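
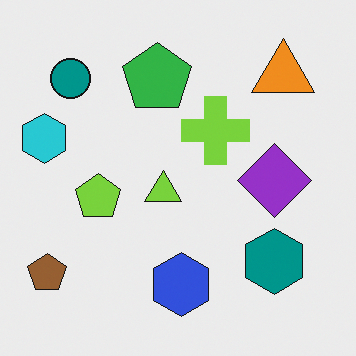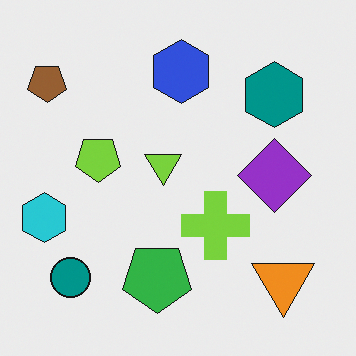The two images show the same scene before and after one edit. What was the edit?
Flipped vertically (top ↔ bottom).

The blue hexagon is in the bottom of the first image and the top of the second — shapes on opposite sides of the horizontal midline have swapped in a mirror flip.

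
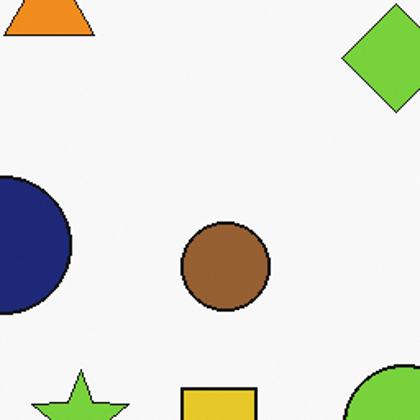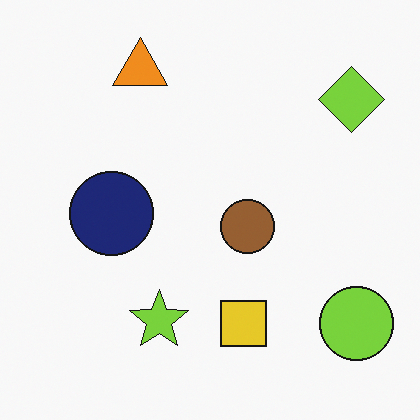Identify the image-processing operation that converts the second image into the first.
The transformation is: cropped to a noticeably smaller region and rescaled.

The visible shapes are larger and the field of view is narrower; shapes near the original edges may be partly or wholly outside the frame — a crop-and-rescale.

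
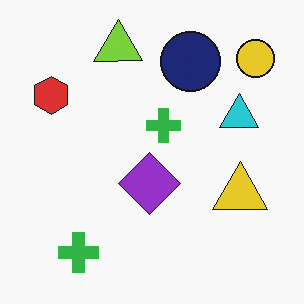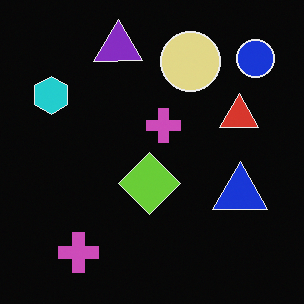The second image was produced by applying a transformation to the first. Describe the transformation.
The second image is the first color-inverted (negative).

The light background has become dark and every shape's color is its complement — a photographic negative.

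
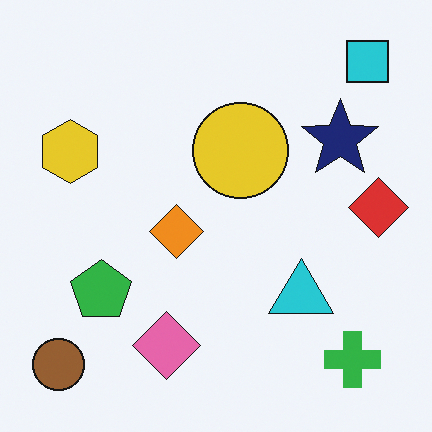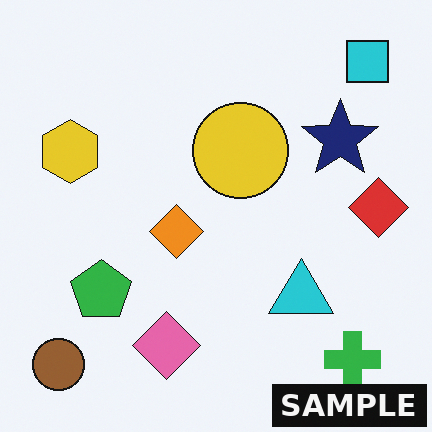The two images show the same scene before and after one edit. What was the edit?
The transformation is: watermarked with the text "SAMPLE" in the lower-right corner.

A dark label reading "SAMPLE" appears in the lower-right corner.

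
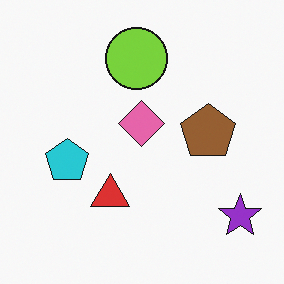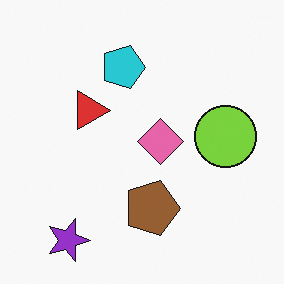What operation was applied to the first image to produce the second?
It was rotated 90° clockwise.

The purple star sits in the bottom-right of the first image and the bottom-left of the second — consistent with a whole-image 90° clockwise rotation.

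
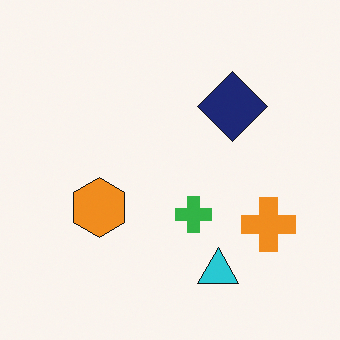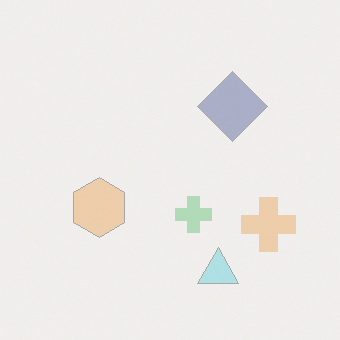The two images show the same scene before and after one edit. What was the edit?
It was washed out (contrast reduced).

Tones are pushed toward mid-grey across the whole image — a global contrast change.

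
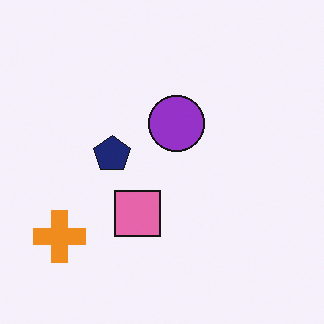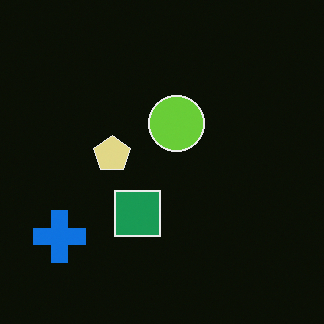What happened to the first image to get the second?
The image was color-inverted (negative).

The light background has become dark and every shape's color is its complement — a photographic negative.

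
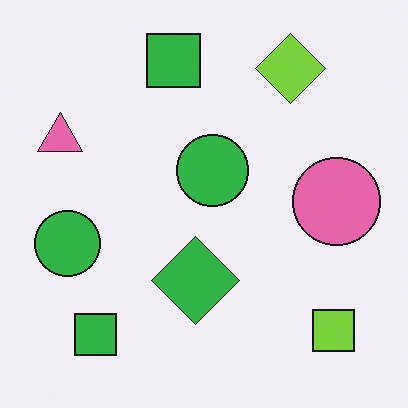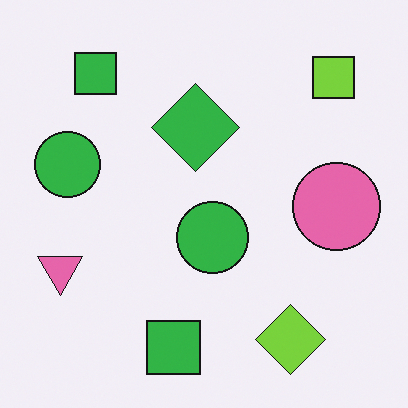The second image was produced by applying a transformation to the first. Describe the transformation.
It was flipped vertically (top ↔ bottom).

The lime diamond is in the top-right of the first image and the bottom-right of the second — shapes on opposite sides of the horizontal midline have swapped in a mirror flip.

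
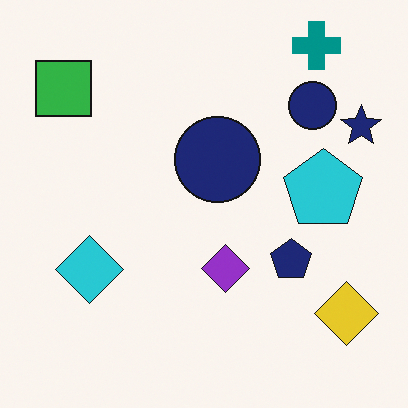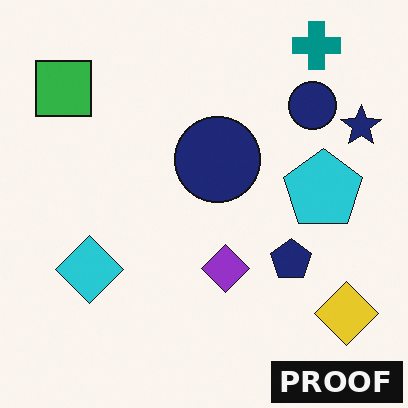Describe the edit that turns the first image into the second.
Watermarked with the text "PROOF" in the lower-right corner.

A dark label reading "PROOF" appears in the lower-right corner.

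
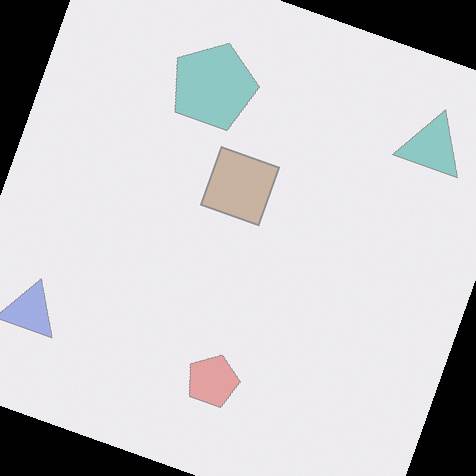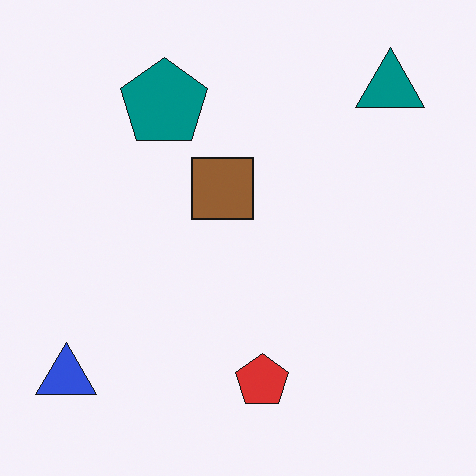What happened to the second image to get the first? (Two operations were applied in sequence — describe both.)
Washed out (contrast reduced), then rotated clockwise by a clearly visible amount.

Tones are pushed toward mid-grey across the whole image — a global contrast change. Every shape is tilted by the same angle and the image corners show triangular fill wedges — a whole-image rotation by a non-right angle.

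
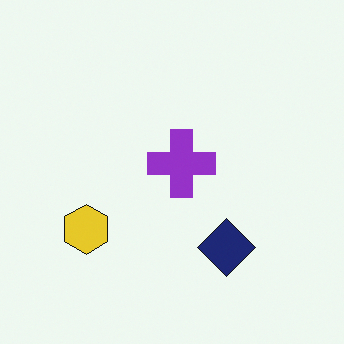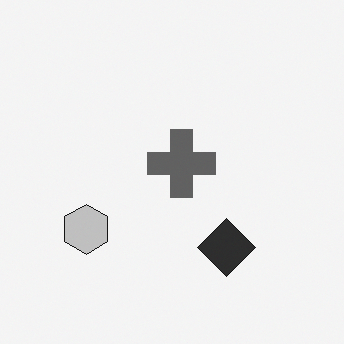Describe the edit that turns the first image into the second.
The image was converted to grayscale.

All color is removed — every shape is now a shade of grey.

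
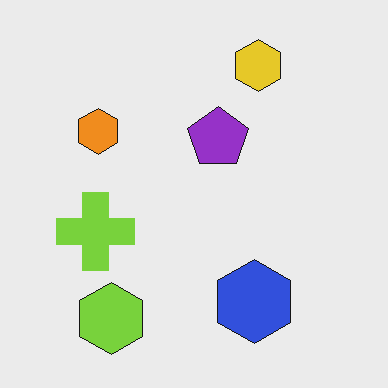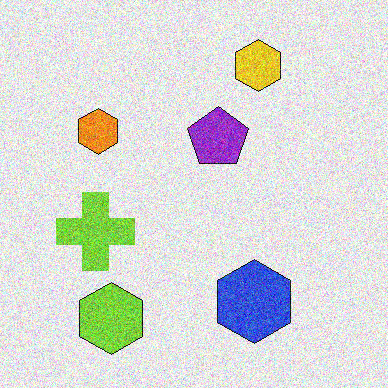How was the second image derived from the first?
It was degraded with heavy additive noise.

Random speckle covers the whole image, including the flat background.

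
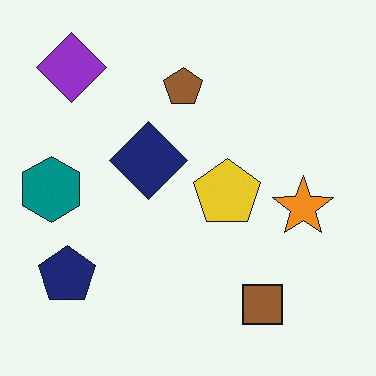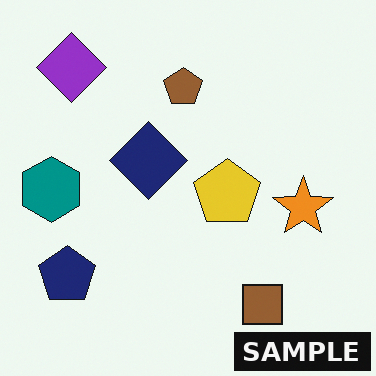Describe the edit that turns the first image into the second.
The transformation is: watermarked with the text "SAMPLE" in the lower-right corner.

A dark label reading "SAMPLE" appears in the lower-right corner.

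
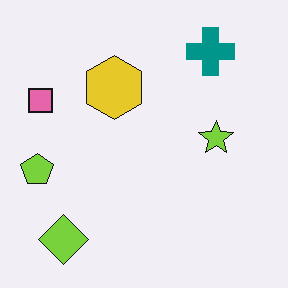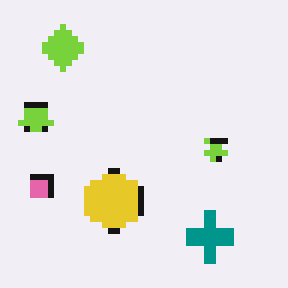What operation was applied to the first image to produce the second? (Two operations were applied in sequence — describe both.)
The second image is the first moderately pixelated, then flipped vertically (top ↔ bottom).

Shapes are reduced to large square blocks; fine edges and outlines are lost — a downscale-then-upscale (mosaic) effect. The lime diamond is in the bottom-left of the first image and the top-left of the second — shapes on opposite sides of the horizontal midline have swapped in a mirror flip.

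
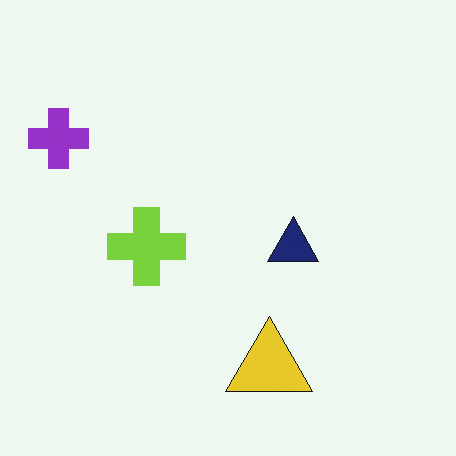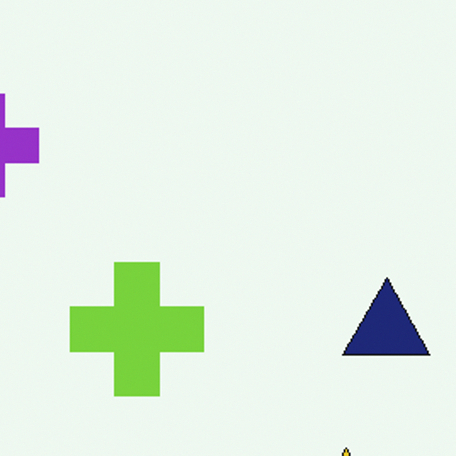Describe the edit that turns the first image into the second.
Cropped to a noticeably smaller region and rescaled.

The visible shapes are larger and the field of view is narrower; shapes near the original edges may be partly or wholly outside the frame — a crop-and-rescale.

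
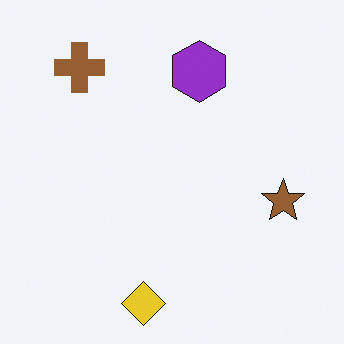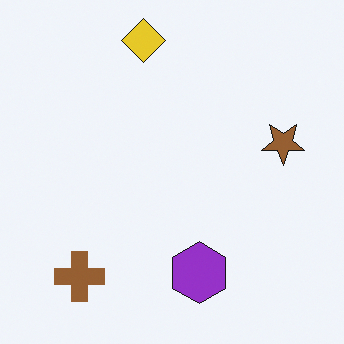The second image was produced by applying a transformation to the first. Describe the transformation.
This is the original image flipped vertically (top ↔ bottom).

The yellow diamond is in the bottom of the first image and the top of the second — shapes on opposite sides of the horizontal midline have swapped in a mirror flip.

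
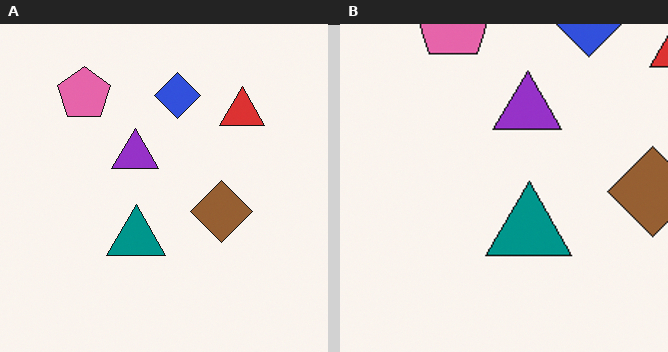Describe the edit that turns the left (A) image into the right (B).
The right (B) image is the left (A) cropped to a modestly smaller region and rescaled.

The visible shapes are larger and the field of view is narrower; shapes near the original edges may be partly or wholly outside the frame — a crop-and-rescale.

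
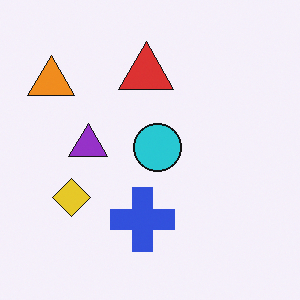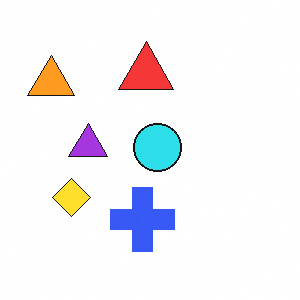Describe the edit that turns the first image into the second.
This is the original image brightened a little.

Every pixel — background and shapes alike — is uniformly brightened.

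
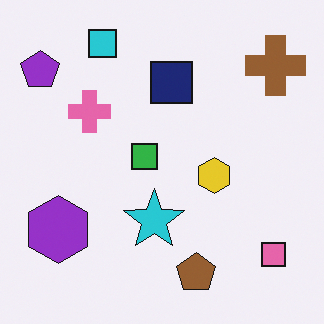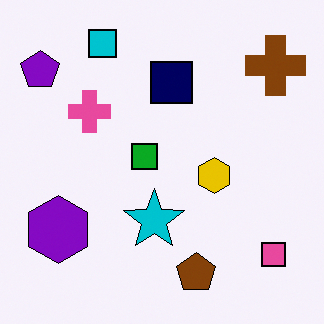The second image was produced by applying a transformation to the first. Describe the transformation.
The transformation is: given slightly increased contrast.

Tones are pushed away from mid-grey across the whole image — a global contrast change.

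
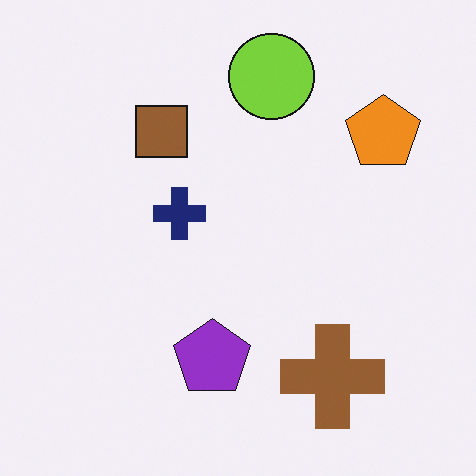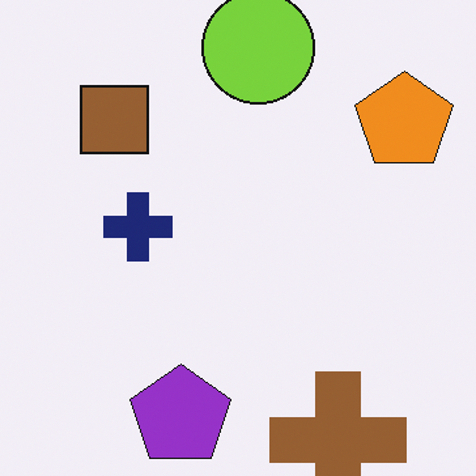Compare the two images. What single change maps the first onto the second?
The image was cropped slightly and scaled back up.

The visible shapes are larger and the field of view is narrower; shapes near the original edges may be partly or wholly outside the frame — a crop-and-rescale.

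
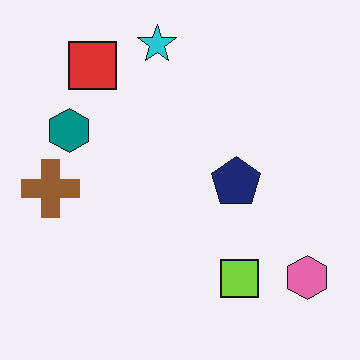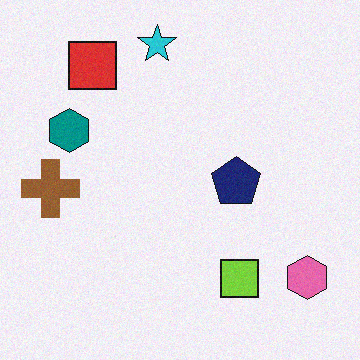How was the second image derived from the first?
The transformation is: degraded with subtle gaussian noise.

Random speckle covers the whole image, including the flat background.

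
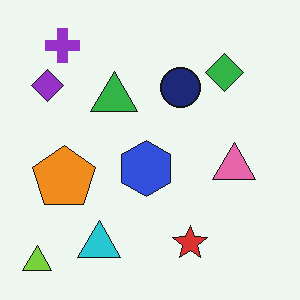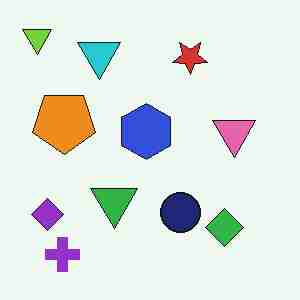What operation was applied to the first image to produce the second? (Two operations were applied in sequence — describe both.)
It was flipped vertically (top ↔ bottom), then degraded with heavy JPEG compression.

The lime triangle is in the bottom-left of the first image and the top-left of the second — shapes on opposite sides of the horizontal midline have swapped in a mirror flip. Blocky 8×8 compression artifacts appear around shape edges and the flat background shows ringing — characteristic JPEG degradation.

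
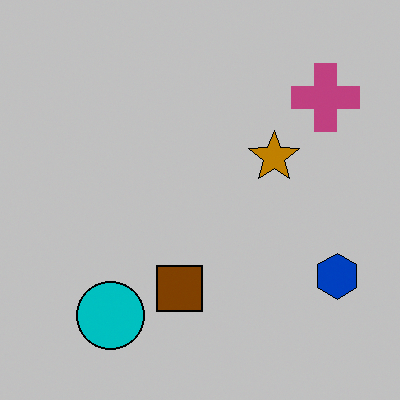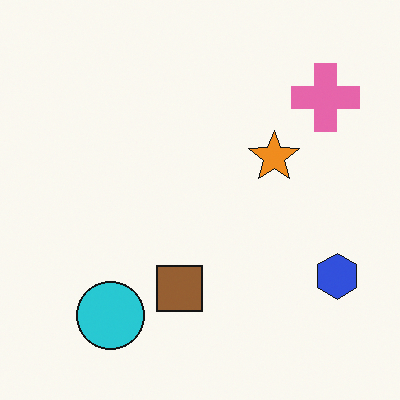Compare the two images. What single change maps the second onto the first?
This is the original image heavily posterized to just a handful of flat colors.

Each flat color has snapped to a coarser quantized level — most visibly, the near-white background has dropped to a flat grey.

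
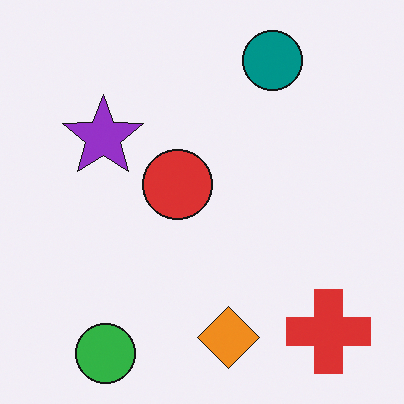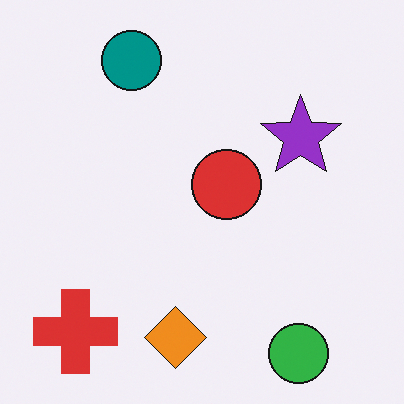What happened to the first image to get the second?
This is the original image flipped horizontally (left ↔ right).

The red cross is in the bottom-right of the first image and the bottom-left of the second — shapes on opposite sides of the vertical midline have swapped in a mirror flip.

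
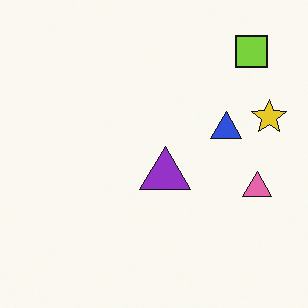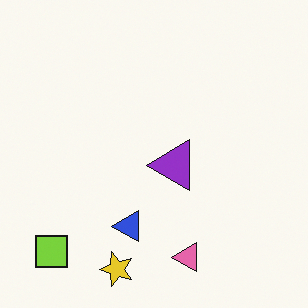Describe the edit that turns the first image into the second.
Transposed (reflected across the top-left ↔ bottom-right diagonal).

Shapes have swapped their row and column positions — what was in the top-right is now in the bottom-left — a diagonal reflection.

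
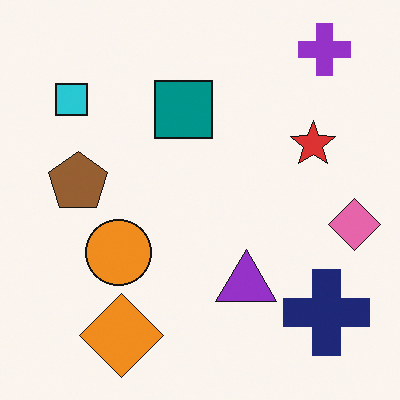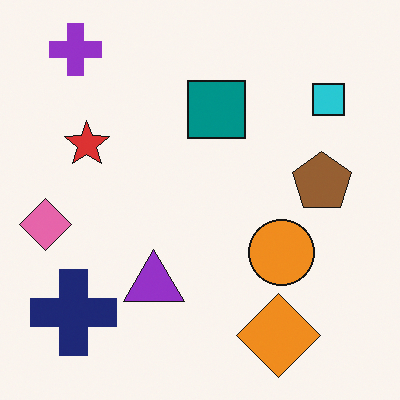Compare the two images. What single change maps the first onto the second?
It was flipped horizontally (left ↔ right).

The pink diamond is in the right of the first image and the left of the second — shapes on opposite sides of the vertical midline have swapped in a mirror flip.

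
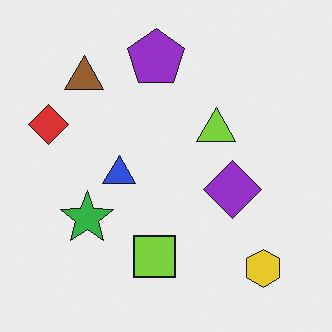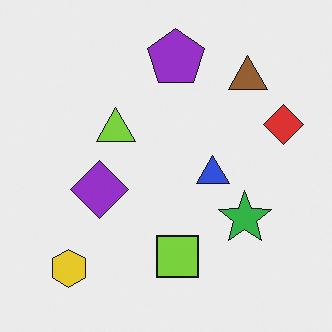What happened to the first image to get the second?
It was flipped horizontally (left ↔ right).

The red diamond is in the left of the first image and the right of the second — shapes on opposite sides of the vertical midline have swapped in a mirror flip.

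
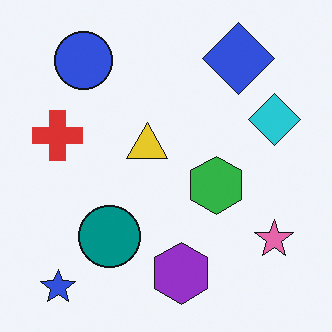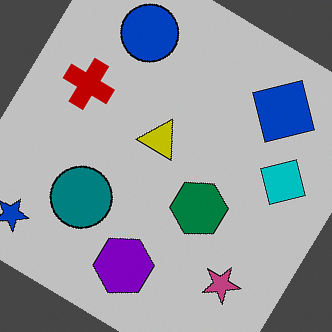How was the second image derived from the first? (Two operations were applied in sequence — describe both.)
The transformation is: heavily posterized to just a handful of flat colors, then rotated clockwise by a large amount — several tens of degrees.

Each flat color has snapped to a coarser quantized level — most visibly, the near-white background has dropped to a flat grey. Every shape is tilted by the same angle and the image corners show triangular fill wedges — a whole-image rotation by a non-right angle.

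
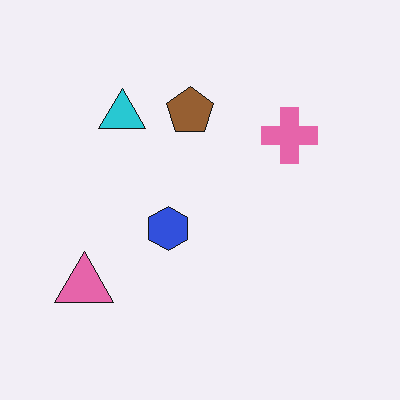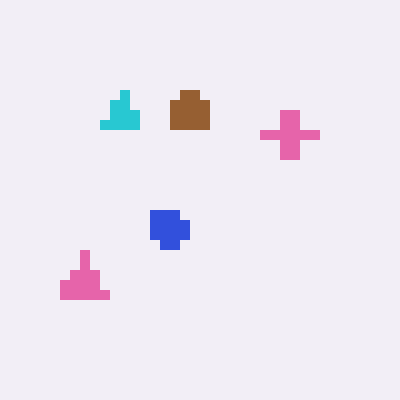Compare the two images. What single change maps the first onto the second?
The image was coarsely pixelated.

Shapes are reduced to large square blocks; fine edges and outlines are lost — a downscale-then-upscale (mosaic) effect.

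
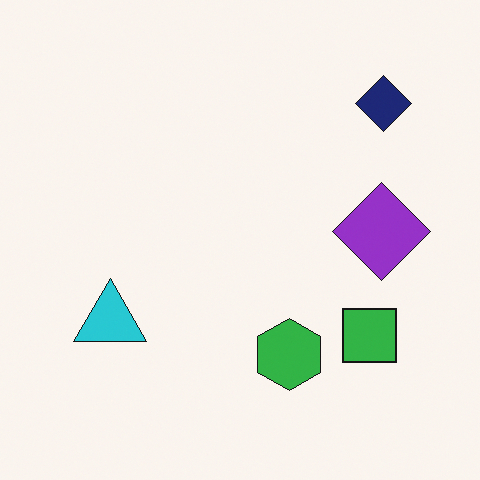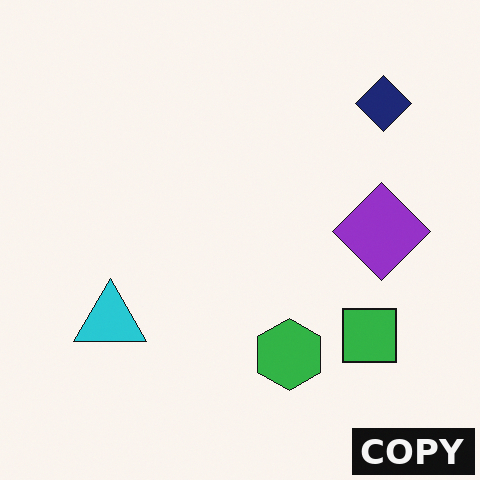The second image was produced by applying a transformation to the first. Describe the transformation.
The transformation is: watermarked with the text "COPY" in the lower-right corner.

A dark label reading "COPY" appears in the lower-right corner.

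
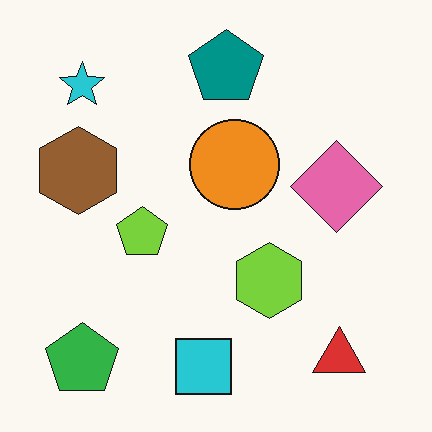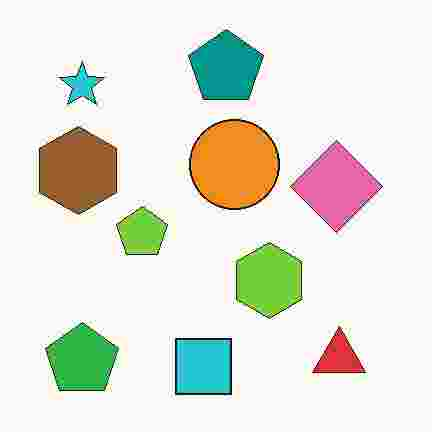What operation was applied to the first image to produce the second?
The image was heavily JPEG-compressed with obvious blocking artifacts.

Blocky 8×8 compression artifacts appear around shape edges and the flat background shows ringing — characteristic JPEG degradation.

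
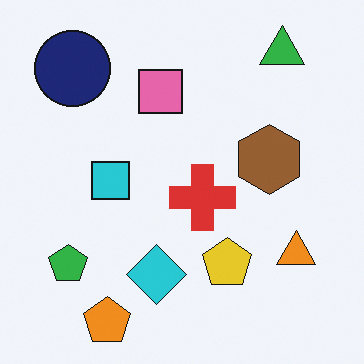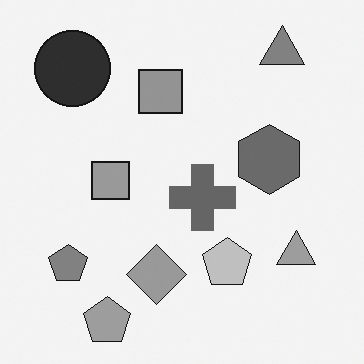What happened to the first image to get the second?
The second image is the first converted to grayscale.

All color is removed — every shape is now a shade of grey.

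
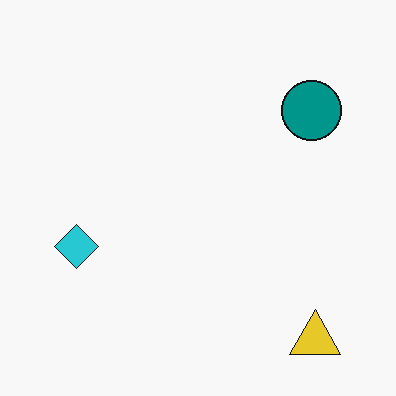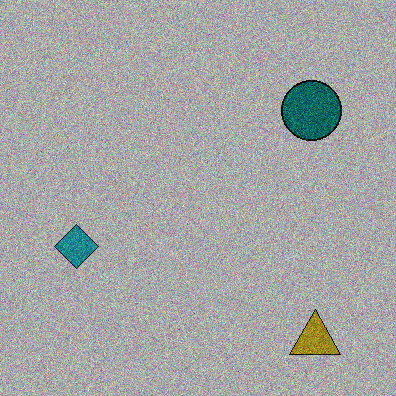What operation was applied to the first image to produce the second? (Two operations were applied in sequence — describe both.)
The image was noticeably darkened, then degraded with visible gaussian noise.

Every pixel — background and shapes alike — is uniformly darkened. Random speckle covers the whole image, including the flat background.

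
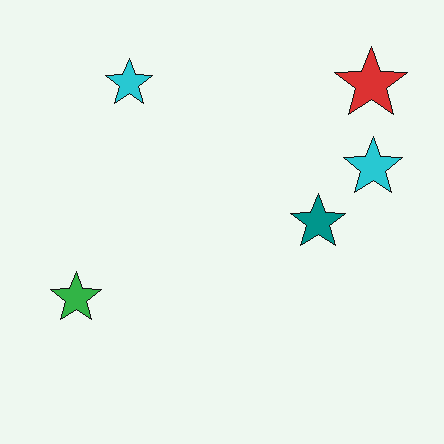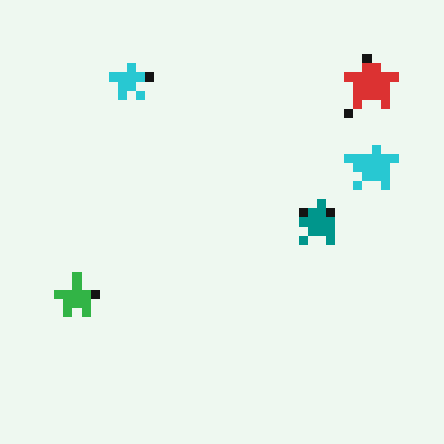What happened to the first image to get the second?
The transformation is: coarsely pixelated.

Shapes are reduced to large square blocks; fine edges and outlines are lost — a downscale-then-upscale (mosaic) effect.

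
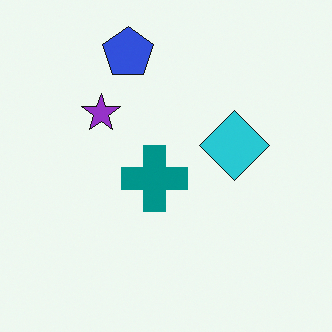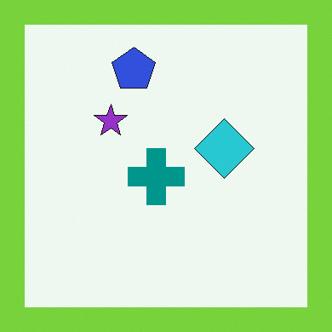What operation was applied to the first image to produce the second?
Framed with a lime border.

A solid lime frame runs around the edge of the second image, with the content slightly shrunk inside it.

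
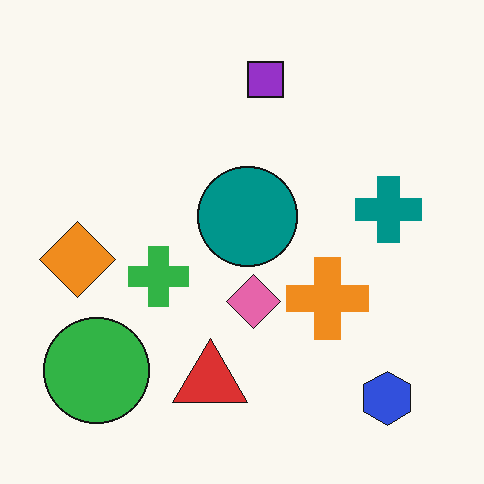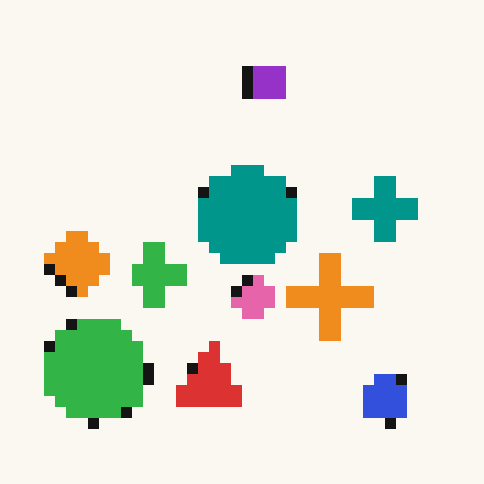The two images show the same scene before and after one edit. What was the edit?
The transformation is: heavily pixelated into large blocks.

Shapes are reduced to large square blocks; fine edges and outlines are lost — a downscale-then-upscale (mosaic) effect.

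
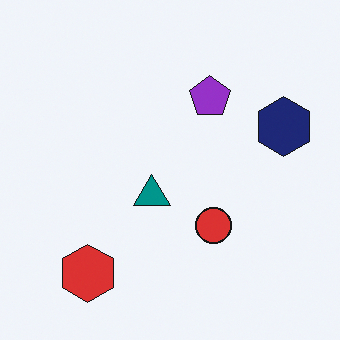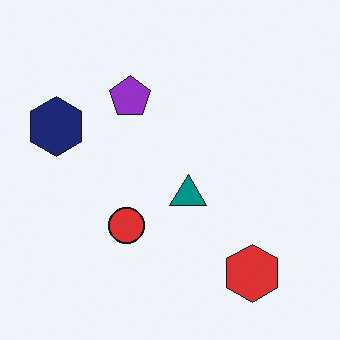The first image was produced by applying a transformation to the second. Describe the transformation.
The image was flipped horizontally (left ↔ right).

The navy hexagon is in the left of the second image and the right of the first — shapes on opposite sides of the vertical midline have swapped in a mirror flip.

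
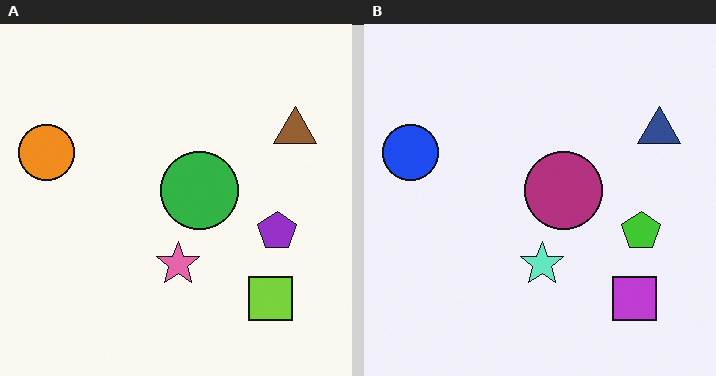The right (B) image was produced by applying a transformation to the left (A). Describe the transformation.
Hue-shifted through roughly half the color wheel.

Every shape's color has rotated by the same amount around the hue wheel — a uniform hue shift.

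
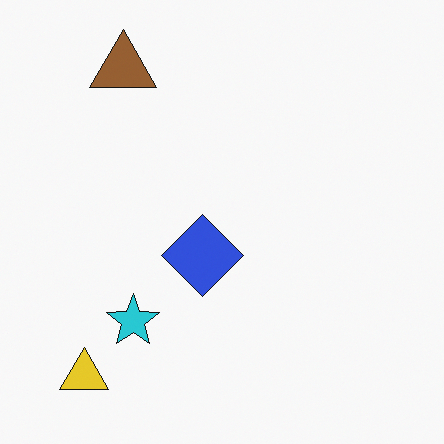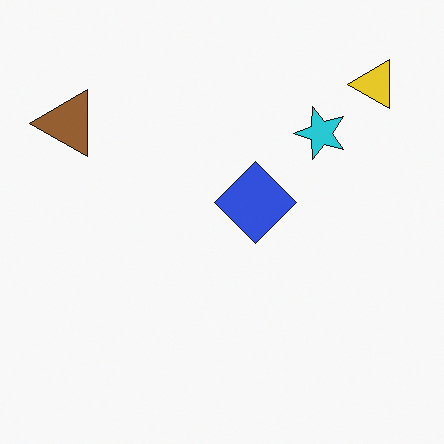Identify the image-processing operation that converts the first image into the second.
This is the original image transposed (reflected across the top-left ↔ bottom-right diagonal).

Shapes have swapped their row and column positions — what was in the top-right is now in the bottom-left — a diagonal reflection.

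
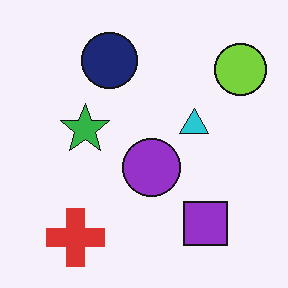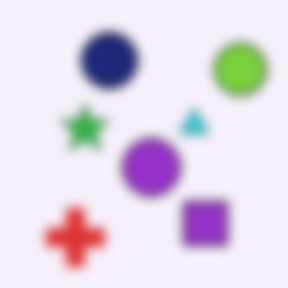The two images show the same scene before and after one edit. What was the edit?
Heavily blurred.

Shape edges and outlines are uniformly softened across the whole image.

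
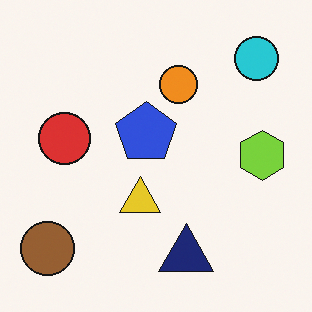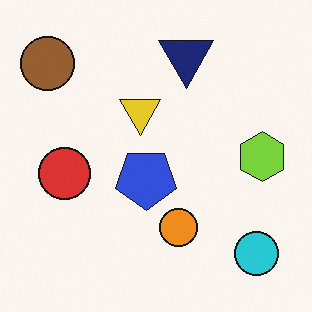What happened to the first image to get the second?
This is the original image flipped vertically (top ↔ bottom).

The navy triangle is in the bottom of the first image and the top of the second — shapes on opposite sides of the horizontal midline have swapped in a mirror flip.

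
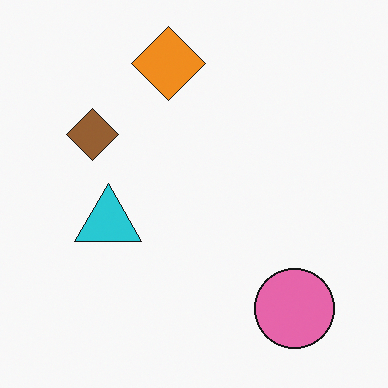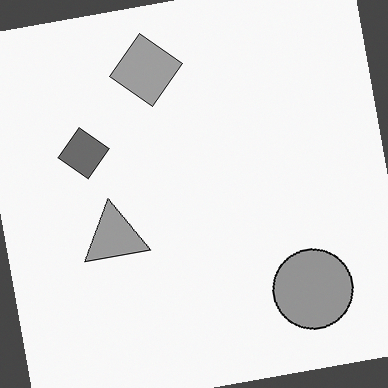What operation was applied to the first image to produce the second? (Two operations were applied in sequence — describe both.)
Rotated counter-clockwise by a slight angle, then converted to grayscale.

Every shape is tilted by the same angle and the image corners show triangular fill wedges — a whole-image rotation by a non-right angle. All color is removed — every shape is now a shade of grey.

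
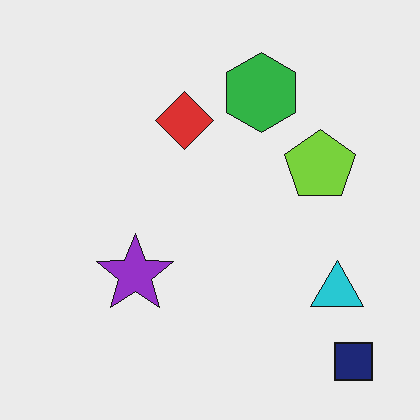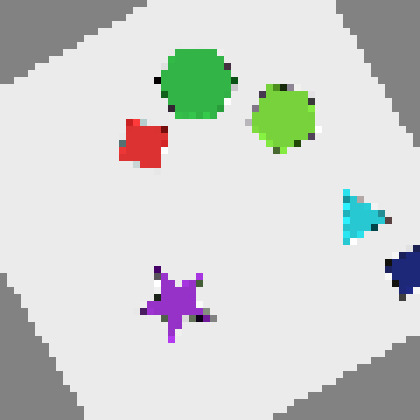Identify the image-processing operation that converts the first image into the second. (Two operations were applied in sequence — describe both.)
This is the original image rotated counter-clockwise by a moderate amount, then moderately pixelated.

Every shape is tilted by the same angle and the image corners show triangular fill wedges — a whole-image rotation by a non-right angle. Shapes are reduced to large square blocks; fine edges and outlines are lost — a downscale-then-upscale (mosaic) effect.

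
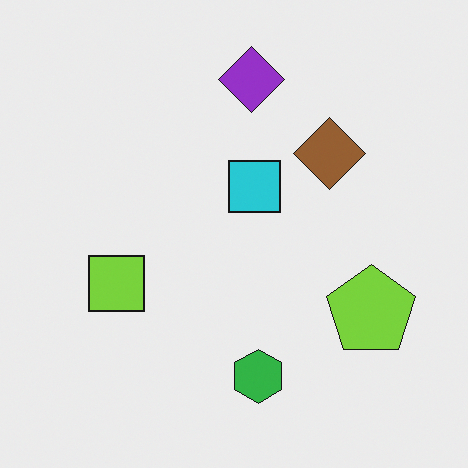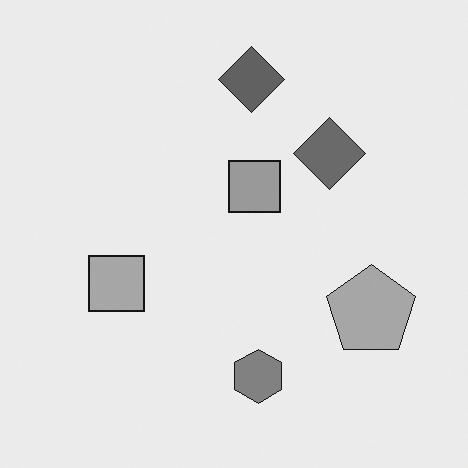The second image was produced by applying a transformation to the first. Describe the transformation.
The second image is the first converted to grayscale.

All color is removed — every shape is now a shade of grey.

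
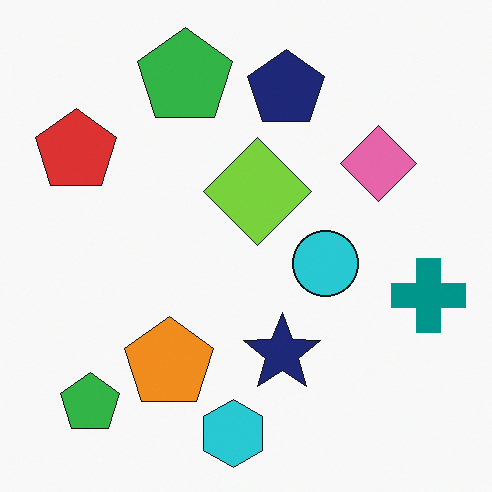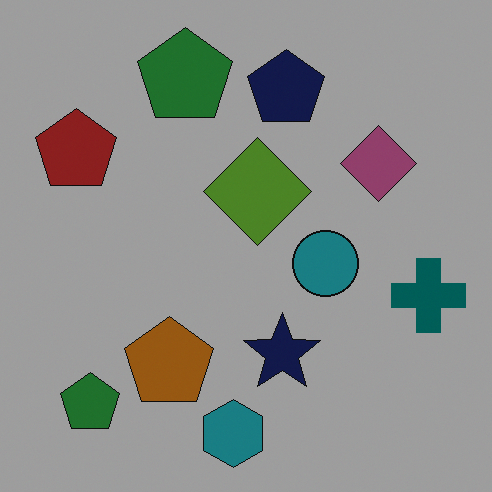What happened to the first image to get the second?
The transformation is: noticeably darkened.

Every pixel — background and shapes alike — is uniformly darkened.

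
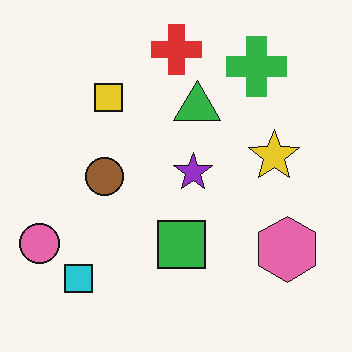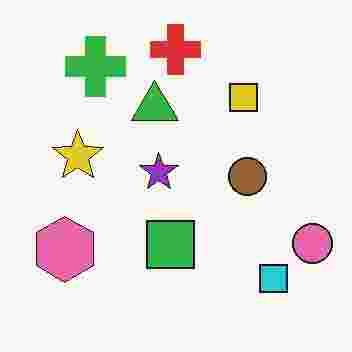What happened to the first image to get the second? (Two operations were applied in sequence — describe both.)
This is the original image heavily JPEG-compressed with obvious blocking artifacts, then flipped horizontally (left ↔ right).

Blocky 8×8 compression artifacts appear around shape edges and the flat background shows ringing — characteristic JPEG degradation. The pink circle is in the bottom-left of the first image and the bottom-right of the second — shapes on opposite sides of the vertical midline have swapped in a mirror flip.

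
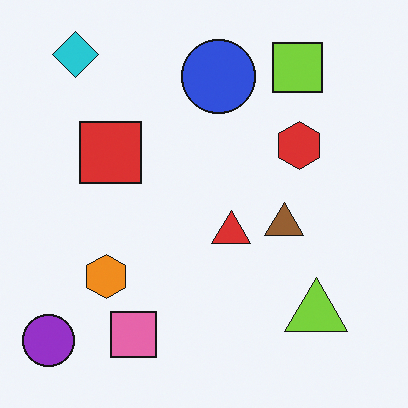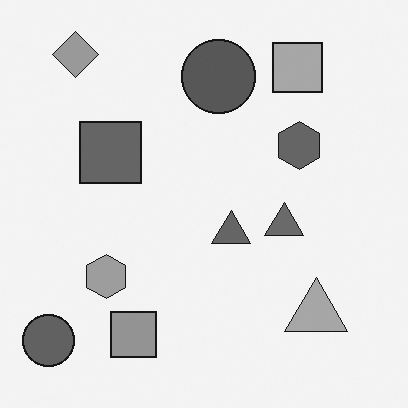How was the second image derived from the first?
Converted to grayscale.

All color is removed — every shape is now a shade of grey.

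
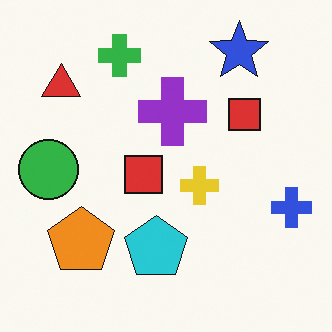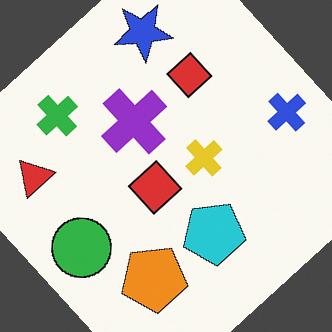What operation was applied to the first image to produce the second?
The image was rotated counter-clockwise by a large amount — several tens of degrees.

Every shape is tilted by the same angle and the image corners show triangular fill wedges — a whole-image rotation by a non-right angle.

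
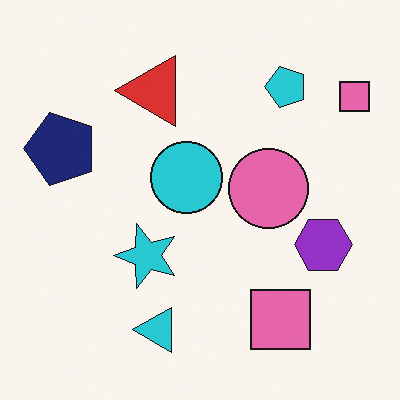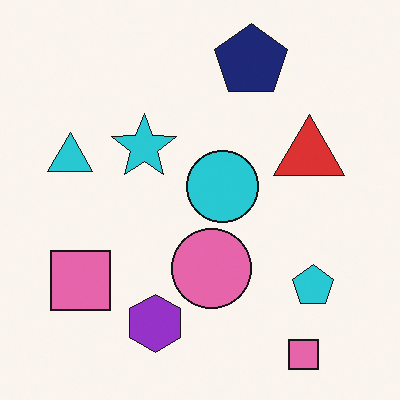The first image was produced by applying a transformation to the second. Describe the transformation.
The first image is the second rotated 90° counter-clockwise.

The navy pentagon sits in the top of the second image and the left of the first — consistent with a whole-image 90° counter-clockwise rotation.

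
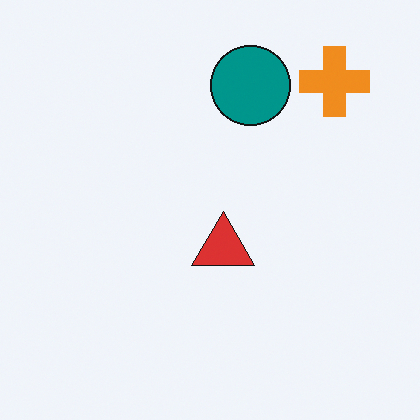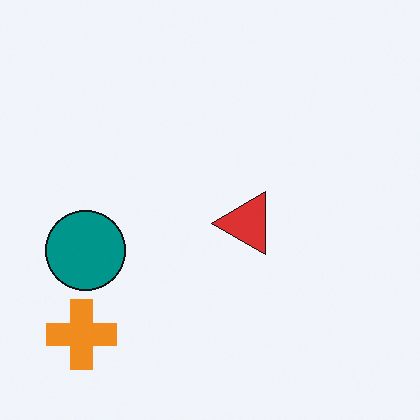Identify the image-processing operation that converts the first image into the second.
The second image is the first transposed (reflected across the top-left ↔ bottom-right diagonal).

Shapes have swapped their row and column positions — what was in the top-right is now in the bottom-left — a diagonal reflection.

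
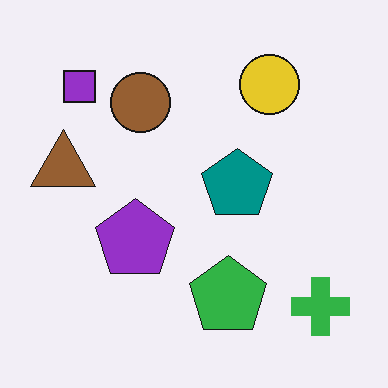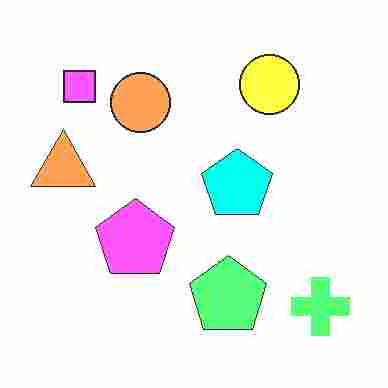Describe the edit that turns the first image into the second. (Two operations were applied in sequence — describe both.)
The second image is the first substantially brightened, then degraded with heavy JPEG compression.

Every pixel — background and shapes alike — is uniformly brightened. Blocky 8×8 compression artifacts appear around shape edges and the flat background shows ringing — characteristic JPEG degradation.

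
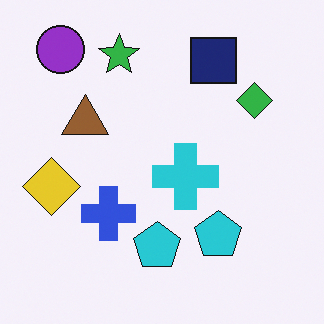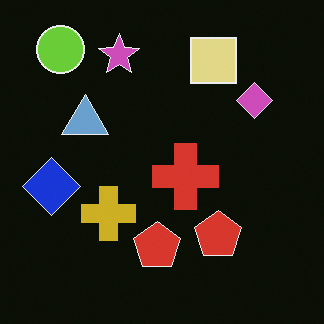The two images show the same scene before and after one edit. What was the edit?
It was color-inverted (negative).

The light background has become dark and every shape's color is its complement — a photographic negative.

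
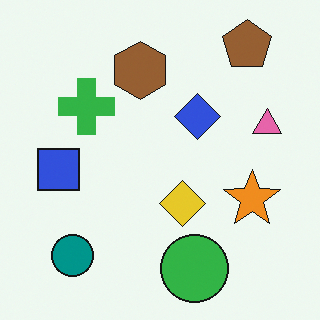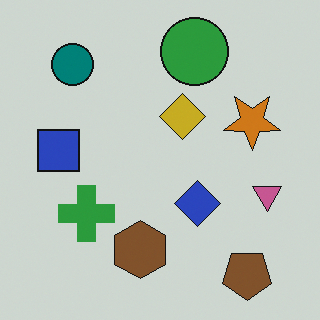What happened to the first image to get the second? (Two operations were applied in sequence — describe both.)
The transformation is: flipped vertically (top ↔ bottom), then darkened a little.

The brown pentagon is in the top-right of the first image and the bottom-right of the second — shapes on opposite sides of the horizontal midline have swapped in a mirror flip. Every pixel — background and shapes alike — is uniformly darkened.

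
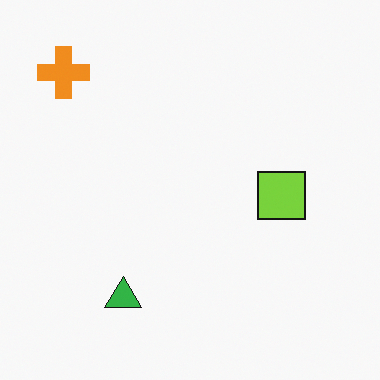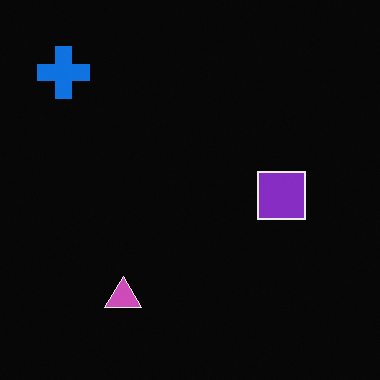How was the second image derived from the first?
The second image is the first color-inverted (negative).

The light background has become dark and every shape's color is its complement — a photographic negative.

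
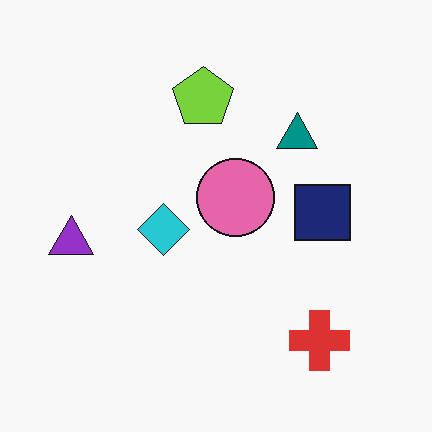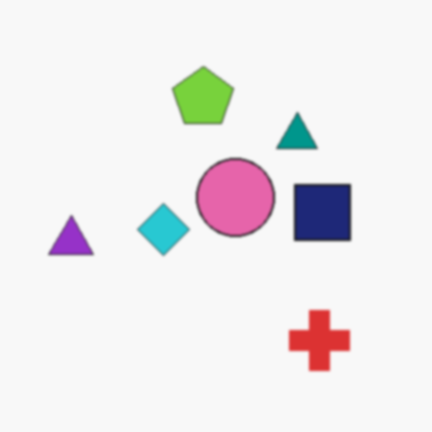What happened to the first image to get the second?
The second image is the first lightly blurred.

Shape edges and outlines are uniformly softened across the whole image.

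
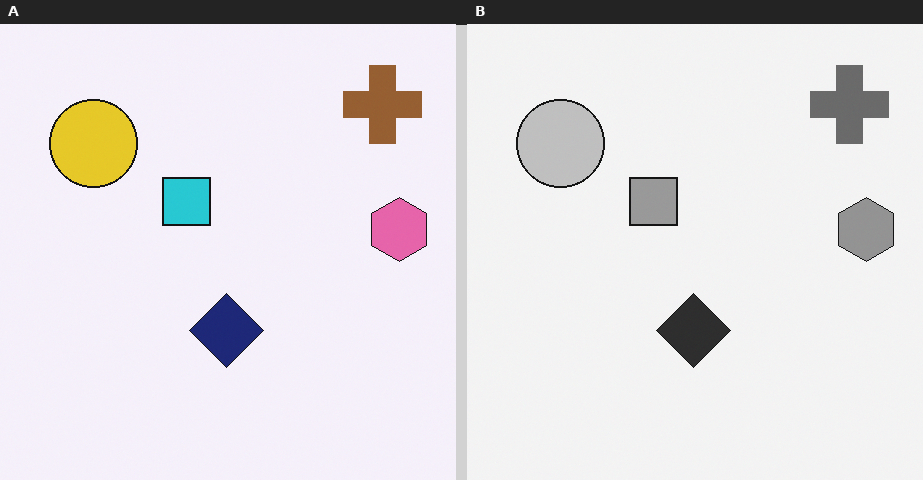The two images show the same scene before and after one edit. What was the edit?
The image was converted to grayscale.

All color is removed — every shape is now a shade of grey.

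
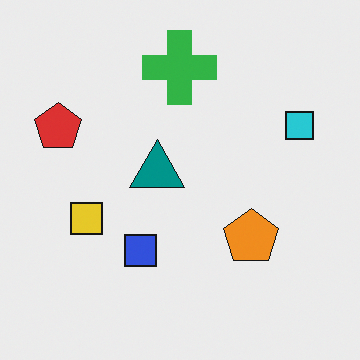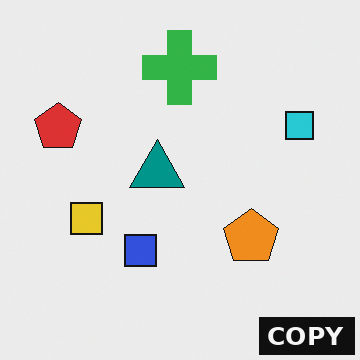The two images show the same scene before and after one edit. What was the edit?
The image was watermarked with the text "COPY" in the lower-right corner.

A dark label reading "COPY" appears in the lower-right corner.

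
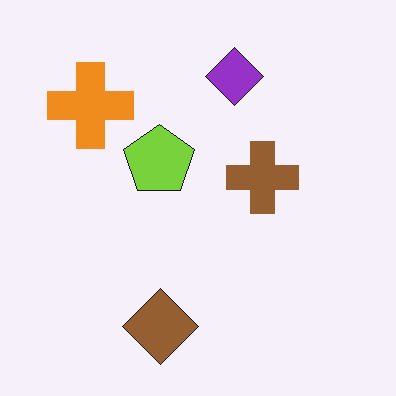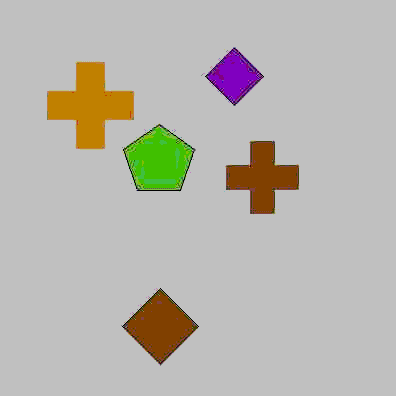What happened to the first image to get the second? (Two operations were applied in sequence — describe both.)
This is the original image heavily JPEG-compressed with obvious blocking artifacts, then heavily posterized to just a handful of flat colors.

Blocky 8×8 compression artifacts appear around shape edges and the flat background shows ringing — characteristic JPEG degradation. Each flat color has snapped to a coarser quantized level — most visibly, the near-white background has dropped to a flat grey.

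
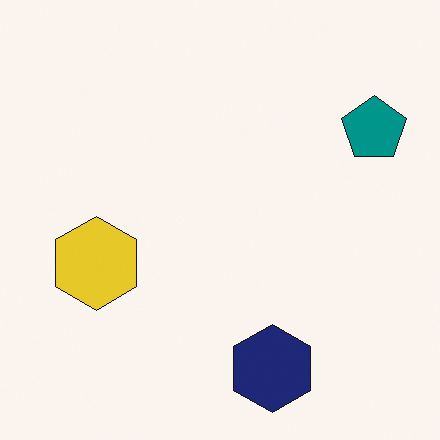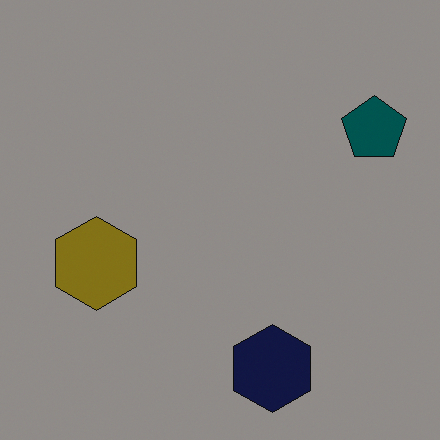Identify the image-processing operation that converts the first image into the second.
The image was substantially darkened.

Every pixel — background and shapes alike — is uniformly darkened.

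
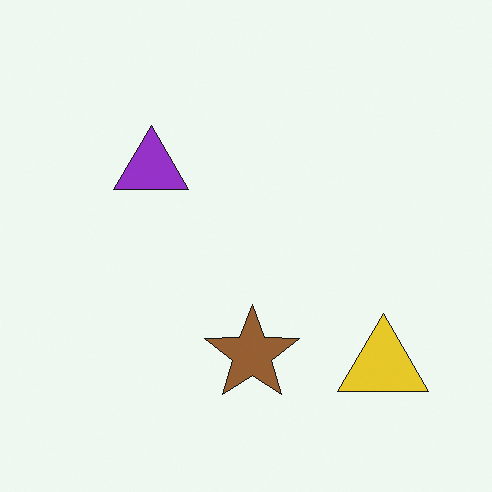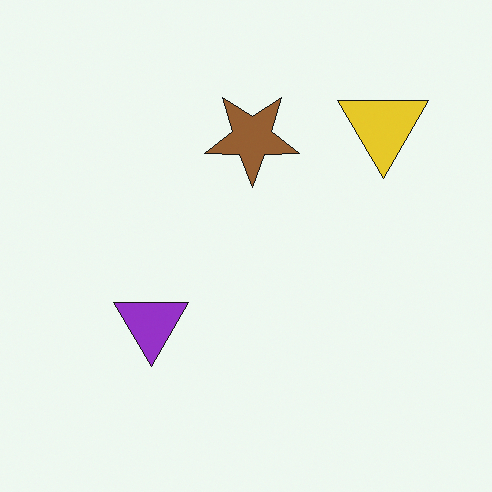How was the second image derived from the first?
Flipped vertically (top ↔ bottom).

The yellow triangle is in the bottom-right of the first image and the top-right of the second — shapes on opposite sides of the horizontal midline have swapped in a mirror flip.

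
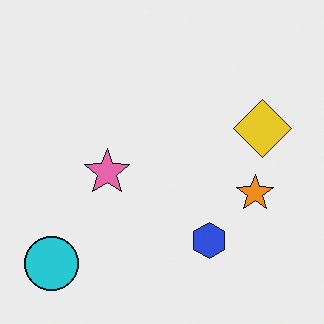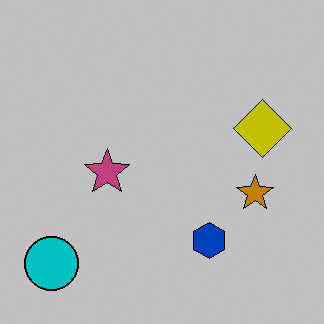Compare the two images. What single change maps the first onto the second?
This is the original image aggressively posterized.

Each flat color has snapped to a coarser quantized level — most visibly, the near-white background has dropped to a flat grey.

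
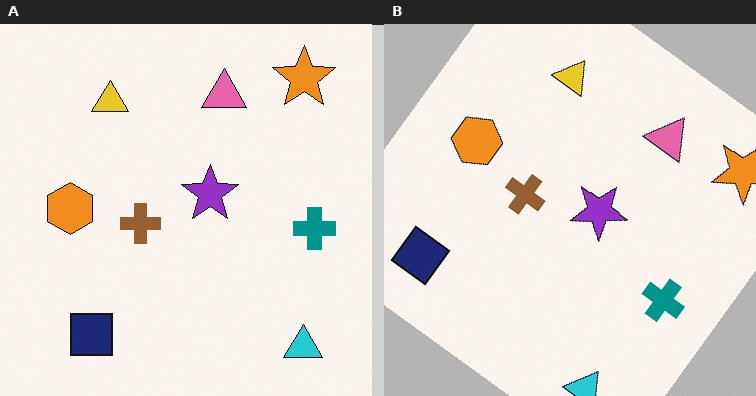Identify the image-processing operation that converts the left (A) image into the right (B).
The right (B) image is the left (A) rotated clockwise by a large amount — several tens of degrees.

Every shape is tilted by the same angle and the image corners show triangular fill wedges — a whole-image rotation by a non-right angle.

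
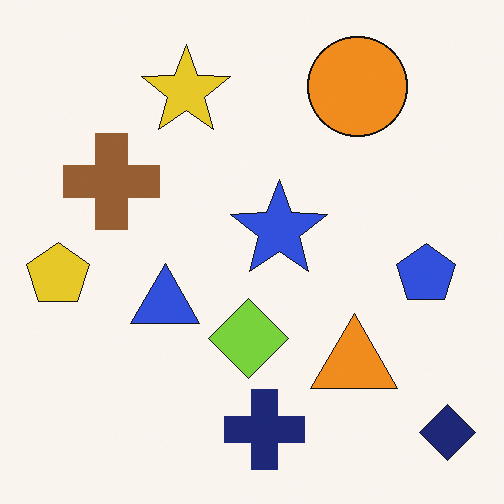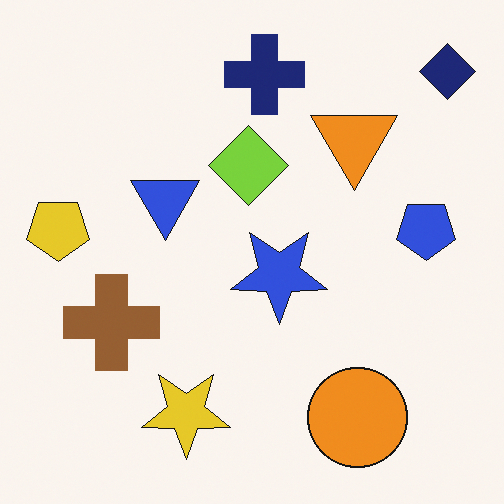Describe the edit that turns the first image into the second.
It was flipped vertically (top ↔ bottom).

The navy diamond is in the bottom-right of the first image and the top-right of the second — shapes on opposite sides of the horizontal midline have swapped in a mirror flip.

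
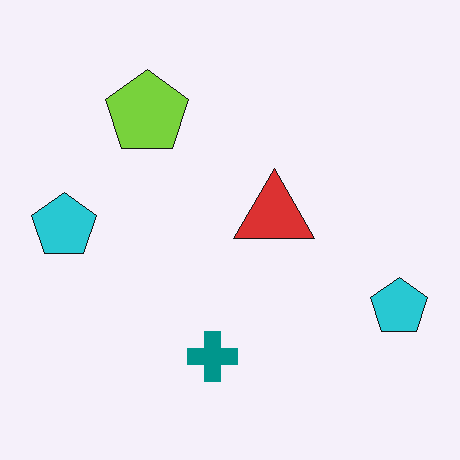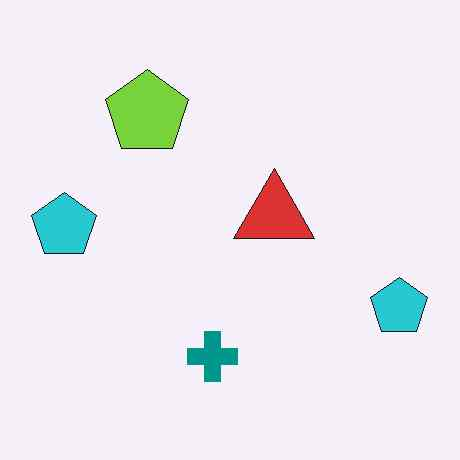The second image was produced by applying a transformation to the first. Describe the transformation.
The image was JPEG-compressed with visible artifacts.

Blocky 8×8 compression artifacts appear around shape edges and the flat background shows ringing — characteristic JPEG degradation.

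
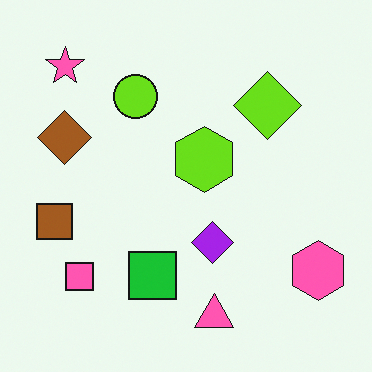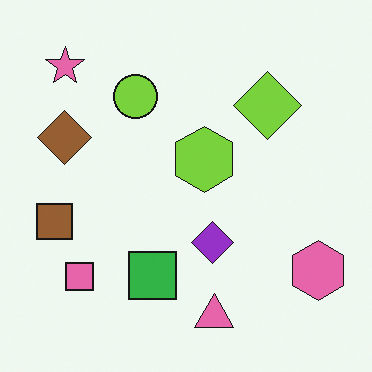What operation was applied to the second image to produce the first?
It was slightly oversaturated.

All colors are more vivid — a global saturation change.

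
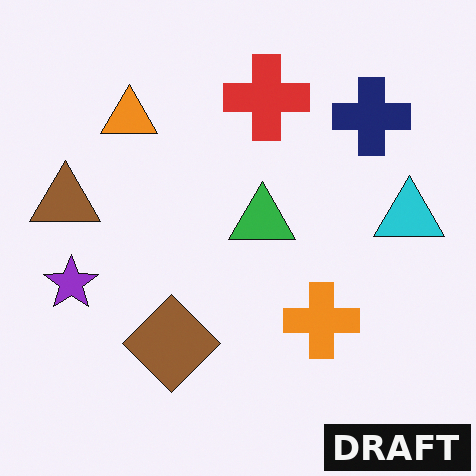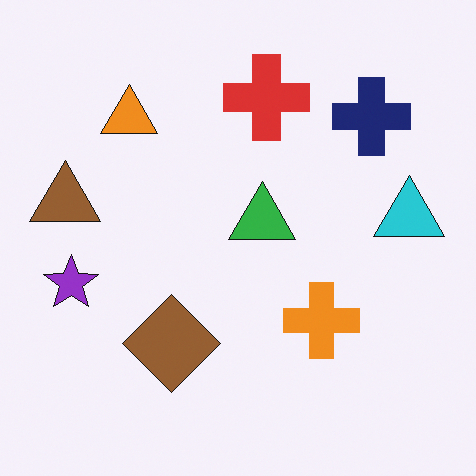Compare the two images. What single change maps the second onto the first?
The image was watermarked with the text "DRAFT" in the lower-right corner.

A dark label reading "DRAFT" appears in the lower-right corner.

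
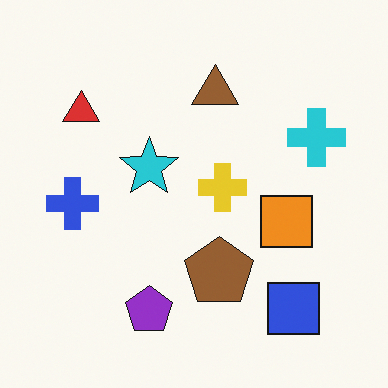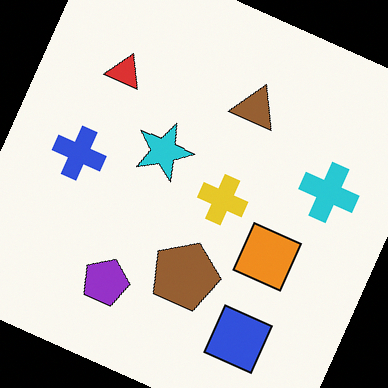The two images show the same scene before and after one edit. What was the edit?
The image was rotated clockwise by a clearly visible amount.

Every shape is tilted by the same angle and the image corners show triangular fill wedges — a whole-image rotation by a non-right angle.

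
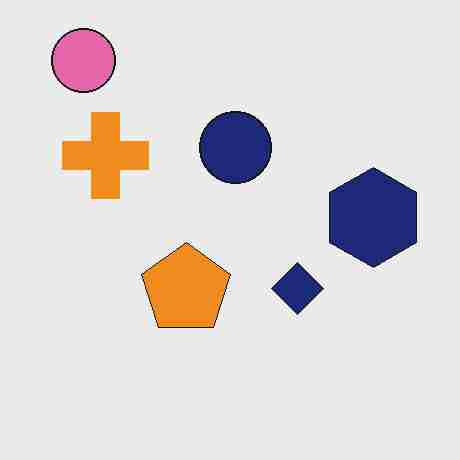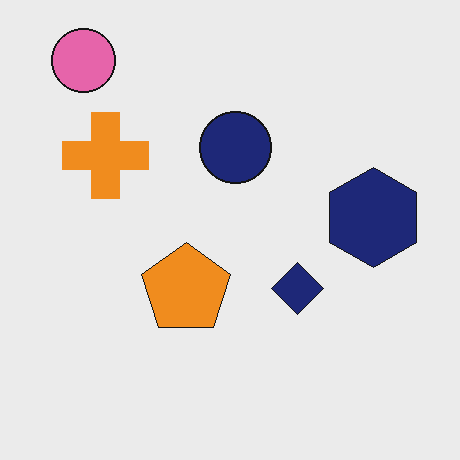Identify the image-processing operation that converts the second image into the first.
This is the original image degraded with heavy JPEG compression.

Blocky 8×8 compression artifacts appear around shape edges and the flat background shows ringing — characteristic JPEG degradation.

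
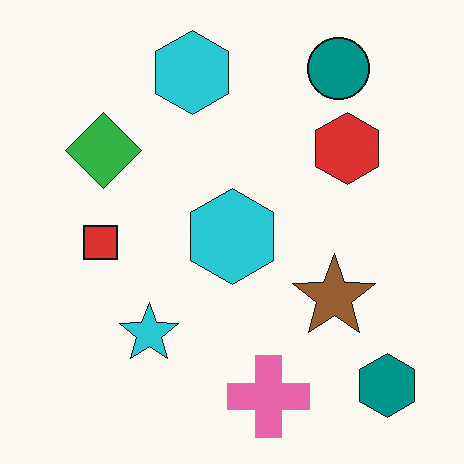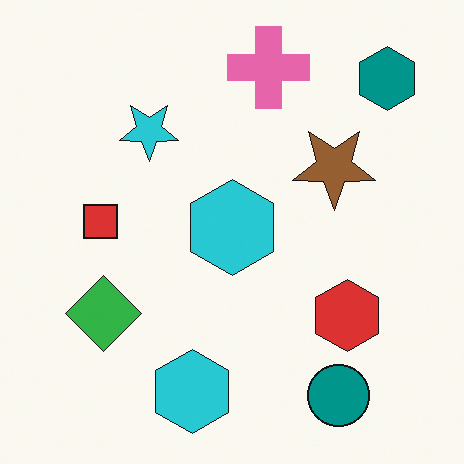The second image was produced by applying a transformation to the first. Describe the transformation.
This is the original image flipped vertically (top ↔ bottom).

The teal circle is in the top-right of the first image and the bottom-right of the second — shapes on opposite sides of the horizontal midline have swapped in a mirror flip.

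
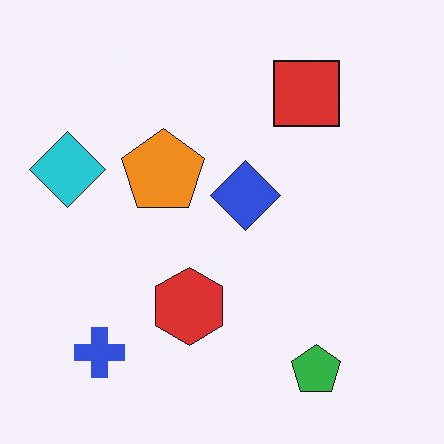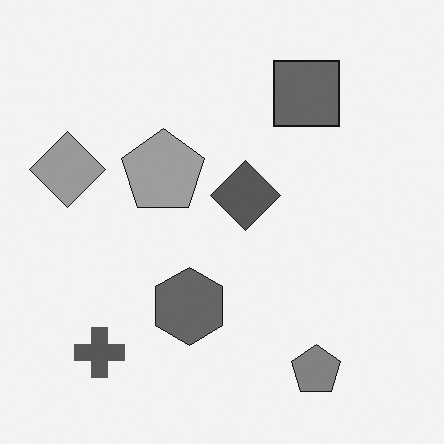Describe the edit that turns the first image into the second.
The transformation is: converted to grayscale.

All color is removed — every shape is now a shade of grey.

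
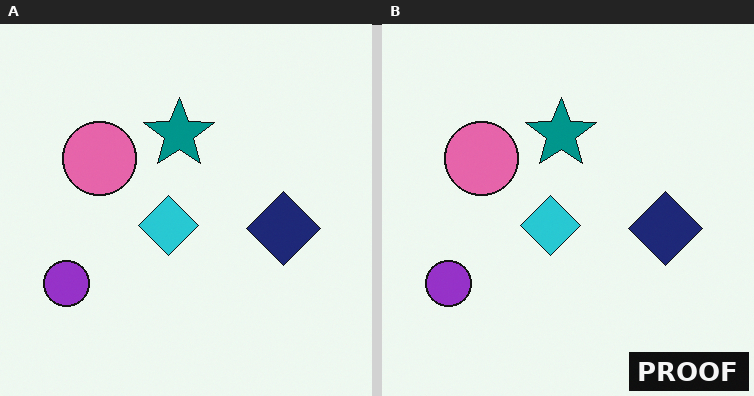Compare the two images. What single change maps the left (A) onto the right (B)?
This is the original image watermarked with the text "PROOF" in the lower-right corner.

A dark label reading "PROOF" appears in the lower-right corner.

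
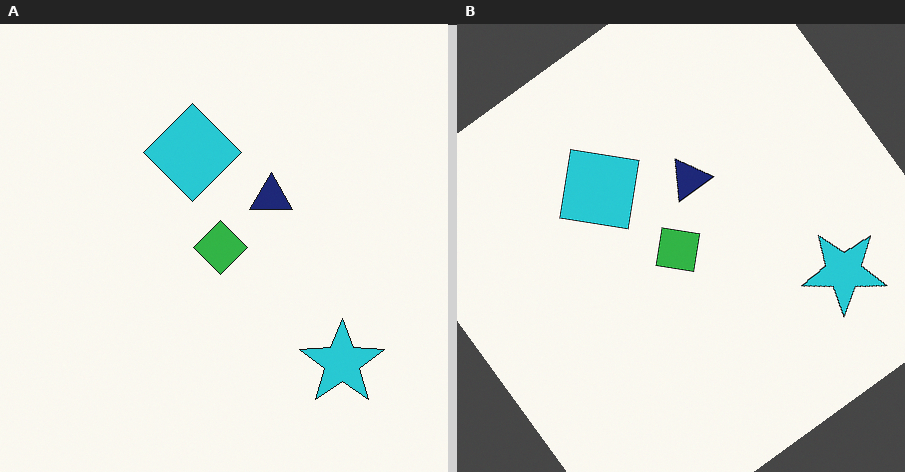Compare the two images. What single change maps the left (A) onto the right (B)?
The transformation is: rotated counter-clockwise by a large amount — several tens of degrees.

Every shape is tilted by the same angle and the image corners show triangular fill wedges — a whole-image rotation by a non-right angle.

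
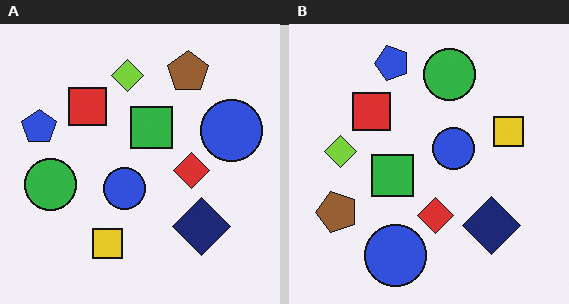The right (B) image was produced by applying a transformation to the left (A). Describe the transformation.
Transposed (reflected across the top-left ↔ bottom-right diagonal).

Shapes have swapped their row and column positions — what was in the top-right is now in the bottom-left — a diagonal reflection.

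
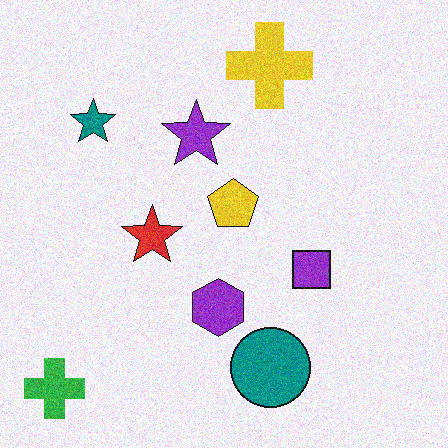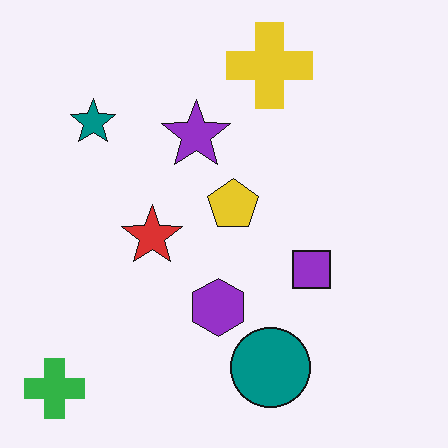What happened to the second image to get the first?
This is the original image degraded with moderate additive noise.

Random speckle covers the whole image, including the flat background.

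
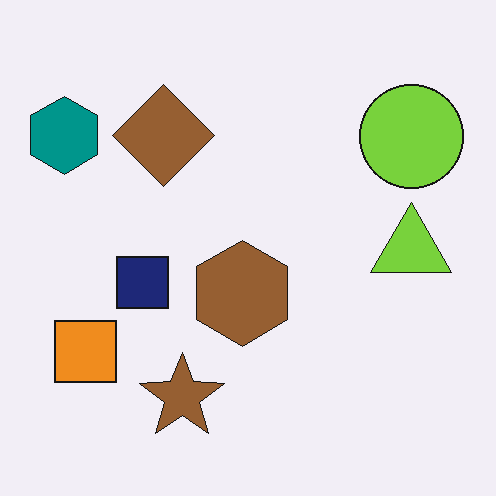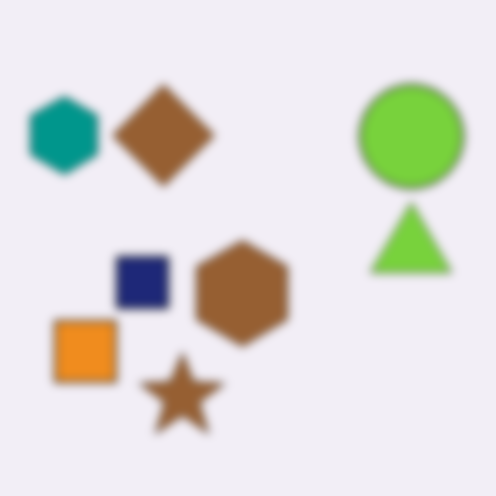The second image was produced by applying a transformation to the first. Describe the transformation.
Moderately blurred.

Shape edges and outlines are uniformly softened across the whole image.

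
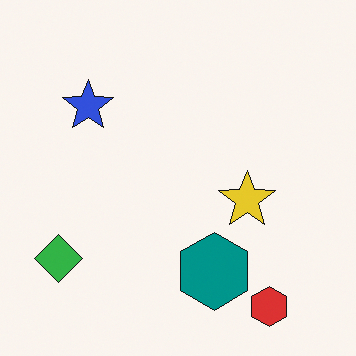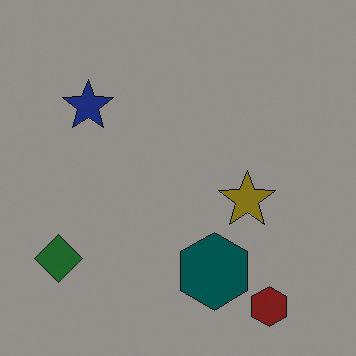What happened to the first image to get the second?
The second image is the first substantially darkened.

Every pixel — background and shapes alike — is uniformly darkened.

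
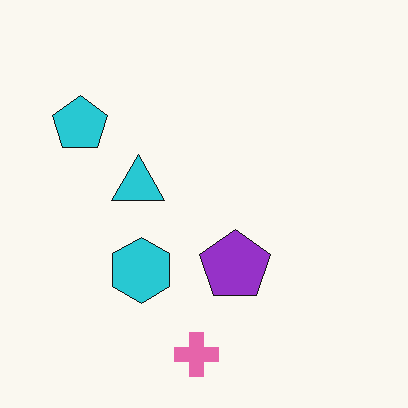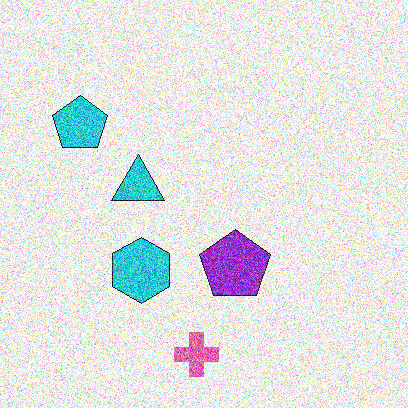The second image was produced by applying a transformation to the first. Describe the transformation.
The transformation is: degraded with heavy additive noise.

Random speckle covers the whole image, including the flat background.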